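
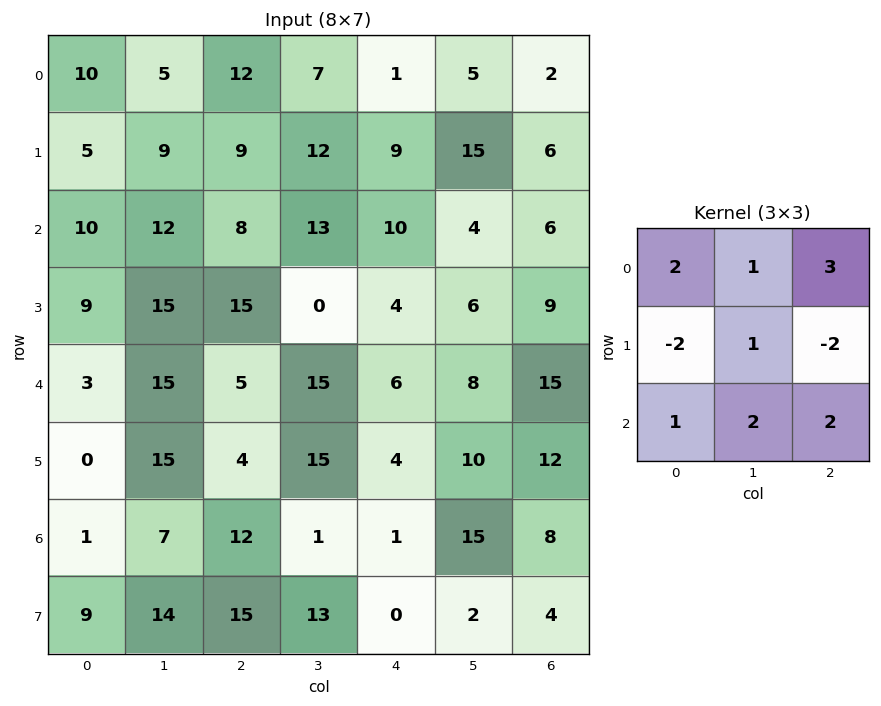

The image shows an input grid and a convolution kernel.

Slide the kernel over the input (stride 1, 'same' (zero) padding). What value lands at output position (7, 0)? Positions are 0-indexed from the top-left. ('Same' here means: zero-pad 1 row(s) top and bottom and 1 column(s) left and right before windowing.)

The receptive field on the zero-padded input at this output position is [0 1 7 / 0 9 14 / 0 0 0]. Elementwise product with the kernel and sum: 0·2 + 1·1 + 7·3 + 0·-2 + 9·1 + 14·-2 + 0·1 + 0·2 + 0·2.

3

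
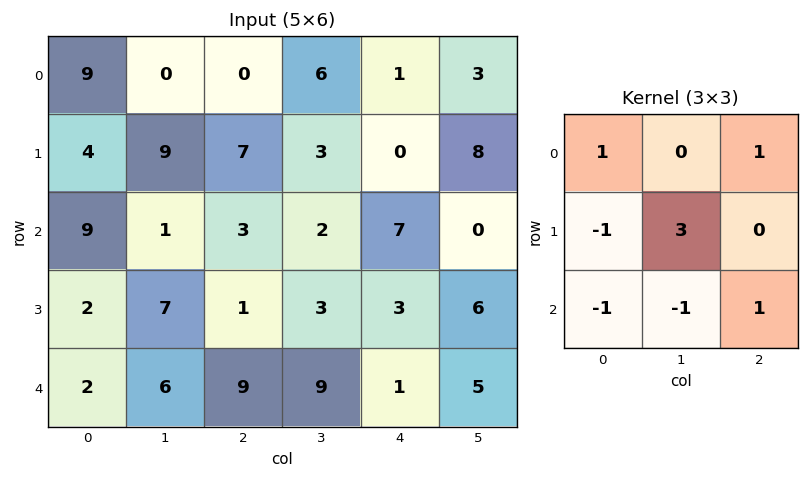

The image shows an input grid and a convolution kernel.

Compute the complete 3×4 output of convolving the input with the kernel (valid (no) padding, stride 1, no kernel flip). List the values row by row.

Output[0,0]: The receptive field on the input at this output position is [9 0 0 / 4 9 7 / 9 1 3]. Elementwise product with the kernel and sum: 9·1 + 0·1 + 4·-1 + 9·3 + 9·-1 + 1·-1 + 3·1.
Output[0,1]: The receptive field on the input at this output position is [0 0 6 / 9 7 3 / 1 3 2]. Elementwise product with the kernel and sum: 0·1 + 6·1 + 9·-1 + 7·3 + 1·-1 + 3·-1 + 2·1.

25 16 5 -3
-3 15 9 30
32 -7 1 3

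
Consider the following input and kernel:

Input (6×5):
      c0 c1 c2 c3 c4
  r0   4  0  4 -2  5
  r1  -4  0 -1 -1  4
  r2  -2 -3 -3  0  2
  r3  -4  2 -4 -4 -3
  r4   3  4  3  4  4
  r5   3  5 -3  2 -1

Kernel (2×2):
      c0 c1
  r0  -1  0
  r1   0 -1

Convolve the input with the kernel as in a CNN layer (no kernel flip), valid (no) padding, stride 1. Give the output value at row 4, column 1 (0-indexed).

The receptive field on the input at this output position is [4 3 / 5 -3]. Elementwise product with the kernel and sum: 4·-1 + -3·-1.

-1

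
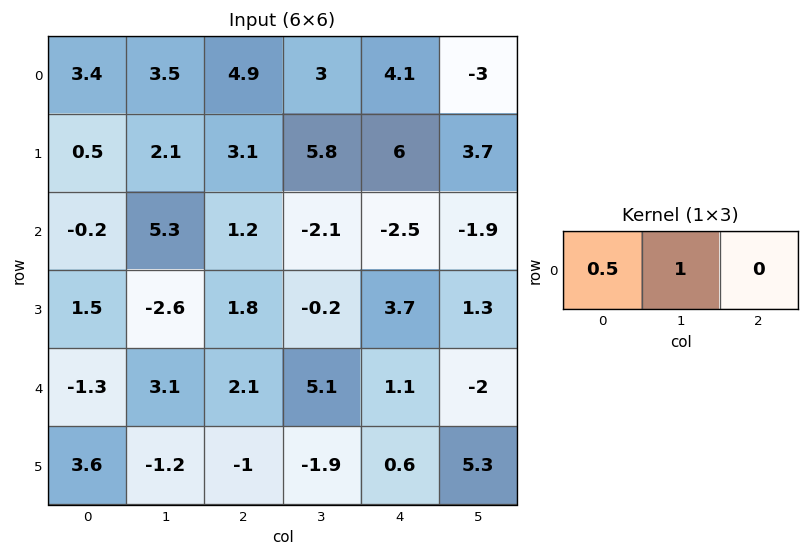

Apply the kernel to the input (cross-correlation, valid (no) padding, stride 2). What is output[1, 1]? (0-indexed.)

-1.5

The receptive field on the input at this output position is [1.2 -2.1 -2.5]. Elementwise product with the kernel and sum: 1.2·0.5 + -2.1·1.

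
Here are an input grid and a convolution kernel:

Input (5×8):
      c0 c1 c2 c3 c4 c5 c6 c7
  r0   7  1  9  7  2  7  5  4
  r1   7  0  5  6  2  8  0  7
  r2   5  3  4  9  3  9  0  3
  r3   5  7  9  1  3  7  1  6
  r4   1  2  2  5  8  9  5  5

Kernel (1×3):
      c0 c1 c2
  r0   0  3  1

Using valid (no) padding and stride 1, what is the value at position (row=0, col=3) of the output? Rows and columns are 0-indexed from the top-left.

The receptive field on the input at this output position is [7 2 7]. Elementwise product with the kernel and sum: 2·3 + 7·1.

13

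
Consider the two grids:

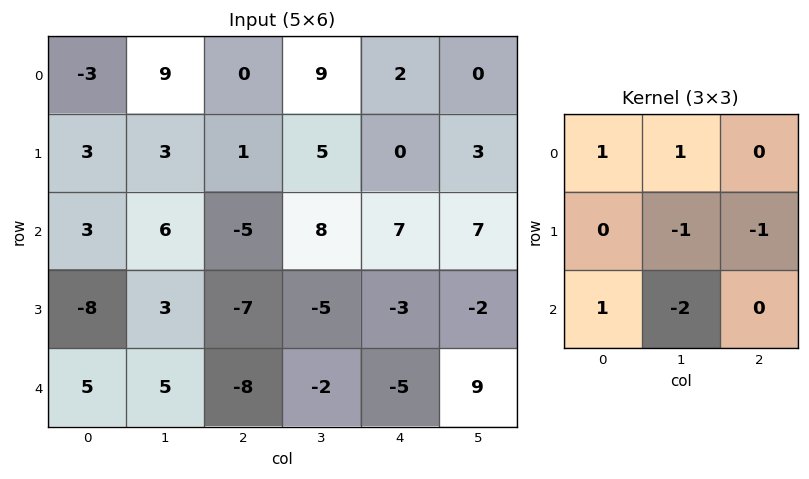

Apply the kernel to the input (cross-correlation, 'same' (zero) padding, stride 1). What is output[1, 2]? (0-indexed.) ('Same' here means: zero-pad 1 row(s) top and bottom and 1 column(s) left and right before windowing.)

19

The receptive field on the zero-padded input at this output position is [9 0 9 / 3 1 5 / 6 -5 8]. Elementwise product with the kernel and sum: 9·1 + 0·1 + 1·-1 + 5·-1 + 6·1 + -5·-2.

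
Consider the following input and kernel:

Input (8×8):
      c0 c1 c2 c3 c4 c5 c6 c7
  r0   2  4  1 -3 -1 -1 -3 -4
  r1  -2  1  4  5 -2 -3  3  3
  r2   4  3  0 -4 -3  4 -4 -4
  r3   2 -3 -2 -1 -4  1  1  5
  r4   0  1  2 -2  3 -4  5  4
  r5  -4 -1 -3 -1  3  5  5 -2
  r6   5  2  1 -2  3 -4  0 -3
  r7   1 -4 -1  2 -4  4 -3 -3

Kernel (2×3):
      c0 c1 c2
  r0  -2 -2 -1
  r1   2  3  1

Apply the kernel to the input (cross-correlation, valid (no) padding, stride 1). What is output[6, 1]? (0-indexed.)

The receptive field on the input at this output position is [2 1 -2 / -4 -1 2]. Elementwise product with the kernel and sum: 2·-2 + 1·-2 + -2·-1 + -4·2 + -1·3 + 2·1.

-13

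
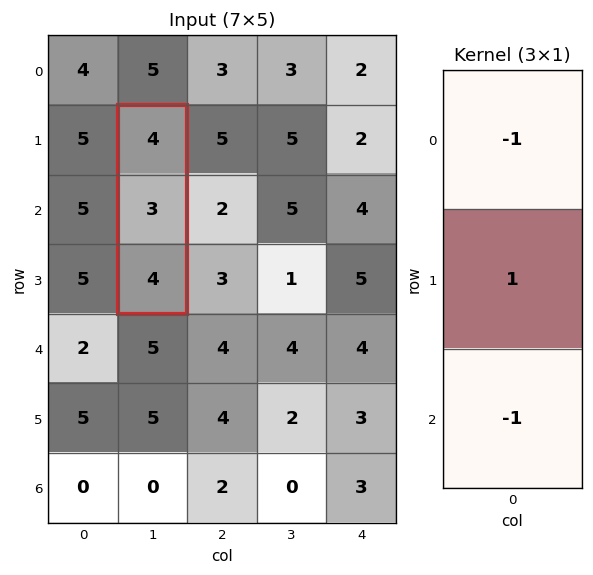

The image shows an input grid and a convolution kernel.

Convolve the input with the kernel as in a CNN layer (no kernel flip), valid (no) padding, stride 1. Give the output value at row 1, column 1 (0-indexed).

The receptive field on the input at this output position is [4 / 3 / 4]. Elementwise product with the kernel and sum: 4·-1 + 3·1 + 4·-1.

-5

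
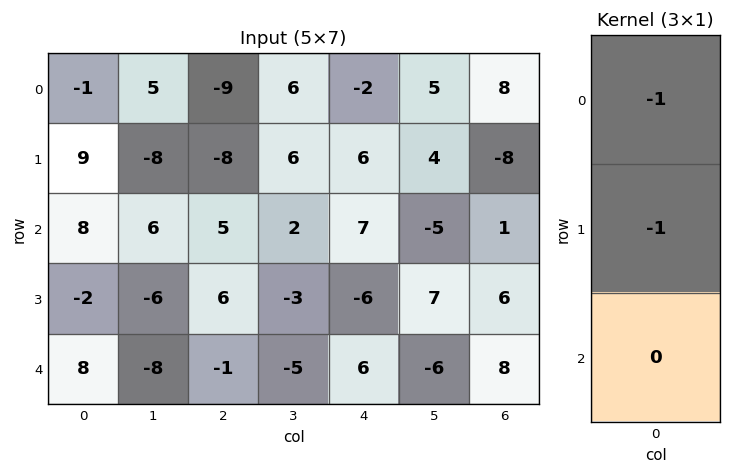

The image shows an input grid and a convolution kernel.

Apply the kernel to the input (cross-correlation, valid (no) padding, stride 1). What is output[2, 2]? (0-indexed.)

The receptive field on the input at this output position is [5 / 6 / -1]. Elementwise product with the kernel and sum: 5·-1 + 6·-1.

-11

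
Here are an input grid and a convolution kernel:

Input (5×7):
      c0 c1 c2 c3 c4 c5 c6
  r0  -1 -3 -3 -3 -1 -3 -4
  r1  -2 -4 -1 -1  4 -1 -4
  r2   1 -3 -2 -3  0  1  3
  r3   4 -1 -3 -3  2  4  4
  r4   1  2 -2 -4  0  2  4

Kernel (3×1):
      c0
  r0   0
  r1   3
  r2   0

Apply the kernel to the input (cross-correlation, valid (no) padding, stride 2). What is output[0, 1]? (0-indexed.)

-3

The receptive field on the input at this output position is [-3 / -1 / -2]. Elementwise product with the kernel and sum: -1·3.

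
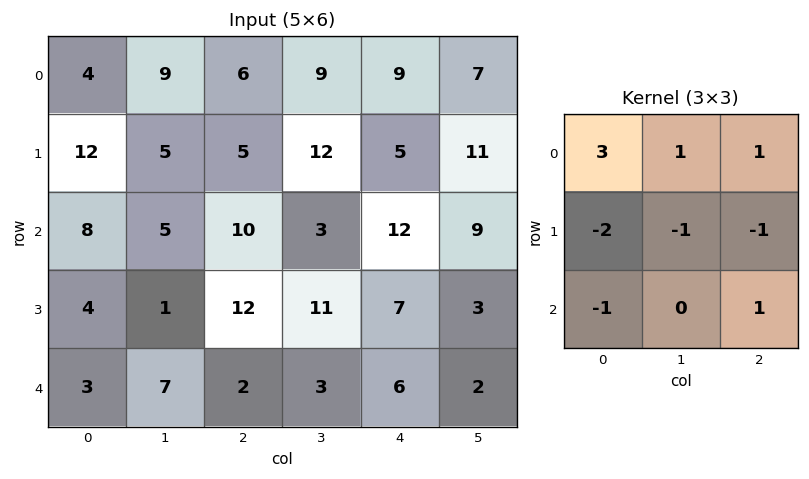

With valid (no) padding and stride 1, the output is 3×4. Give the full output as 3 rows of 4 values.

Output[0,0]: The receptive field on the input at this output position is [4 9 6 / 12 5 5 / 8 5 10]. Elementwise product with the kernel and sum: 4·3 + 9·1 + 6·1 + 12·-2 + 5·-1 + 5·-1 + 8·-1 + 10·1.
Output[0,1]: The receptive field on the input at this output position is [9 6 9 / 5 5 12 / 5 10 3]. Elementwise product with the kernel and sum: 9·3 + 6·1 + 9·1 + 5·-2 + 5·-1 + 12·-1 + 5·-1 + 3·1.

-5 13 11 9
23 19 -8 17
17 -1 7 -3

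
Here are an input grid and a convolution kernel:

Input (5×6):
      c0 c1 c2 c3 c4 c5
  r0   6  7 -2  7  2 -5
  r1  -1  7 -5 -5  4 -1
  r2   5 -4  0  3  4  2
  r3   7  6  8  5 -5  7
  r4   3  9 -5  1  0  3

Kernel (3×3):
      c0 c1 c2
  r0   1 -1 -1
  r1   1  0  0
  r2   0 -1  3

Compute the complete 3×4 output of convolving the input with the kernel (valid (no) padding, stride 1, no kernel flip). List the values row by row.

4 18 -7 7
20 20 -24 21
-8 7 0 11

Output[0,0]: The receptive field on the input at this output position is [6 7 -2 / -1 7 -5 / 5 -4 0]. Elementwise product with the kernel and sum: 6·1 + 7·-1 + -2·-1 + -1·1 + -4·-1 + 0·3.
Output[0,1]: The receptive field on the input at this output position is [7 -2 7 / 7 -5 -5 / -4 0 3]. Elementwise product with the kernel and sum: 7·1 + -2·-1 + 7·-1 + 7·1 + 0·-1 + 3·3.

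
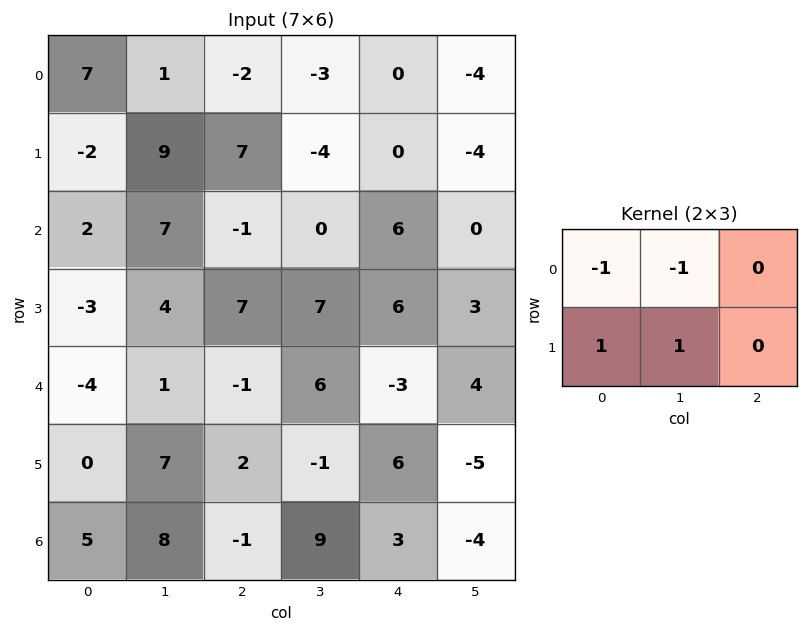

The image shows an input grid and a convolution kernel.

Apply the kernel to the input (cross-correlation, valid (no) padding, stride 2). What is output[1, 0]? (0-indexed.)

-8

The receptive field on the input at this output position is [2 7 -1 / -3 4 7]. Elementwise product with the kernel and sum: 2·-1 + 7·-1 + -3·1 + 4·1.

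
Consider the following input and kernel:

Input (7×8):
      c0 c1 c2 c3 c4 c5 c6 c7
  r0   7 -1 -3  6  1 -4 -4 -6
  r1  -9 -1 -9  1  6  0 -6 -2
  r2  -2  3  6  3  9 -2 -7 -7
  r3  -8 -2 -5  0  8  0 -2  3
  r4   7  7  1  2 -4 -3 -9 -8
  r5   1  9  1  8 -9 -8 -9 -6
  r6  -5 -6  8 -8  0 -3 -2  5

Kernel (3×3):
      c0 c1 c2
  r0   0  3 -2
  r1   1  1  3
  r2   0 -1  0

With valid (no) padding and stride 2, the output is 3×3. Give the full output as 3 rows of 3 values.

-37 23 -14
-35 8 13
38 4 -32

Output[0,0]: The receptive field on the input at this output position is [7 -1 -3 / -9 -1 -9 / -2 3 6]. Elementwise product with the kernel and sum: -1·3 + -3·-2 + -9·1 + -1·1 + -9·3 + 3·-1.
Output[0,1]: The receptive field on the input at this output position is [-3 6 1 / -9 1 6 / 6 3 9]. Elementwise product with the kernel and sum: 6·3 + 1·-2 + -9·1 + 1·1 + 6·3 + 3·-1.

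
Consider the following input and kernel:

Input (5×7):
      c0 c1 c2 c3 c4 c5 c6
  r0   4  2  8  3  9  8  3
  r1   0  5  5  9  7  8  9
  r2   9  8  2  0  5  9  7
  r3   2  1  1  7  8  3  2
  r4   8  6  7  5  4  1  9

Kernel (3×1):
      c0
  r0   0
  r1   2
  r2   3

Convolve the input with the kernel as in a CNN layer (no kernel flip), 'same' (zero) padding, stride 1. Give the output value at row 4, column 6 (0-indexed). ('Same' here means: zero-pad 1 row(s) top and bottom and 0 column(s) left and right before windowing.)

18

The receptive field on the zero-padded input at this output position is [2 / 9 / 0]. Elementwise product with the kernel and sum: 9·2 + 0·3.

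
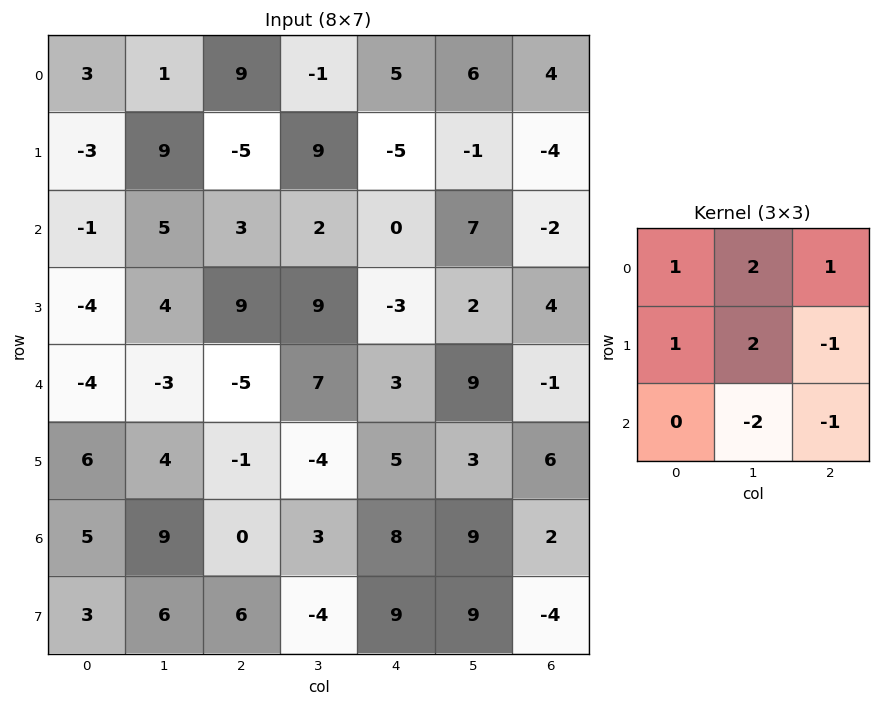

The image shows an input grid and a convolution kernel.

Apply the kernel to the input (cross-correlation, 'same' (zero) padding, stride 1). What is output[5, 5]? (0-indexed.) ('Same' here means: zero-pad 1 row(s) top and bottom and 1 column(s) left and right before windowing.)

5

The receptive field on the zero-padded input at this output position is [3 9 -1 / 5 3 6 / 8 9 2]. Elementwise product with the kernel and sum: 3·1 + 9·2 + -1·1 + 5·1 + 3·2 + 6·-1 + 9·-2 + 2·-1.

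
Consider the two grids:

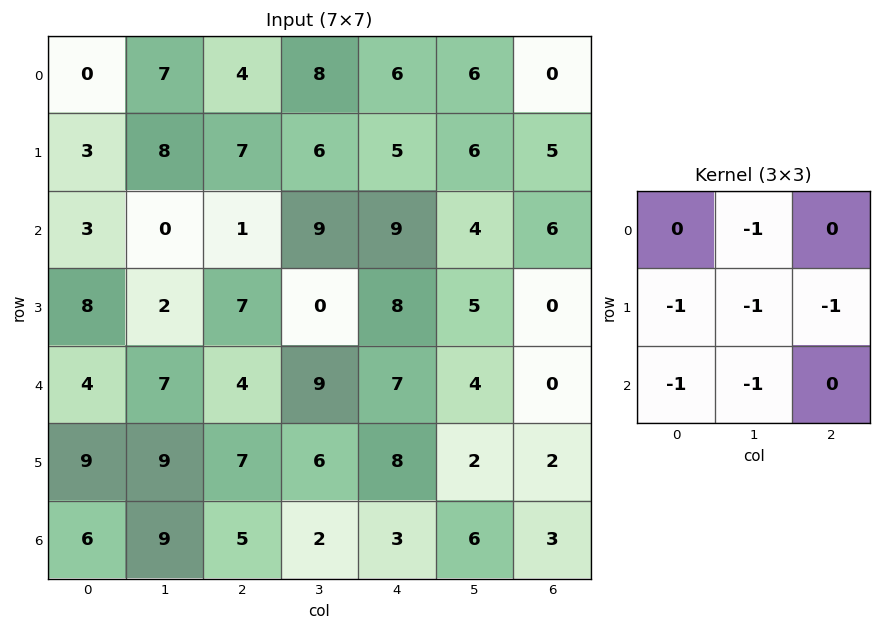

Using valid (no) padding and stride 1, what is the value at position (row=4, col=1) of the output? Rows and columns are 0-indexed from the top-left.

-40

The receptive field on the input at this output position is [7 4 9 / 9 7 6 / 9 5 2]. Elementwise product with the kernel and sum: 4·-1 + 9·-1 + 7·-1 + 6·-1 + 9·-1 + 5·-1.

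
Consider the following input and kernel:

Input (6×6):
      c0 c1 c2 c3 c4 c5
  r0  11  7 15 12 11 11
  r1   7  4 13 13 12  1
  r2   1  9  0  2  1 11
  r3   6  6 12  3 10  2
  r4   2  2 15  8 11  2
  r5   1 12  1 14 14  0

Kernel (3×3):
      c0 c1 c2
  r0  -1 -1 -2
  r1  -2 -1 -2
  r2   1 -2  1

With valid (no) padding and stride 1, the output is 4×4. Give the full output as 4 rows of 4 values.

Output[0,0]: The receptive field on the input at this output position is [11 7 15 / 7 4 13 / 1 9 0]. Elementwise product with the kernel and sum: 11·-1 + 7·-1 + 15·-2 + 7·-2 + 4·-1 + 13·-2 + 1·1 + 9·-2 + 0·1.

-109 -82 -115 -74
-42 -80 -38 -69
-39 -63 -41 -57
-94 -35 -108 -62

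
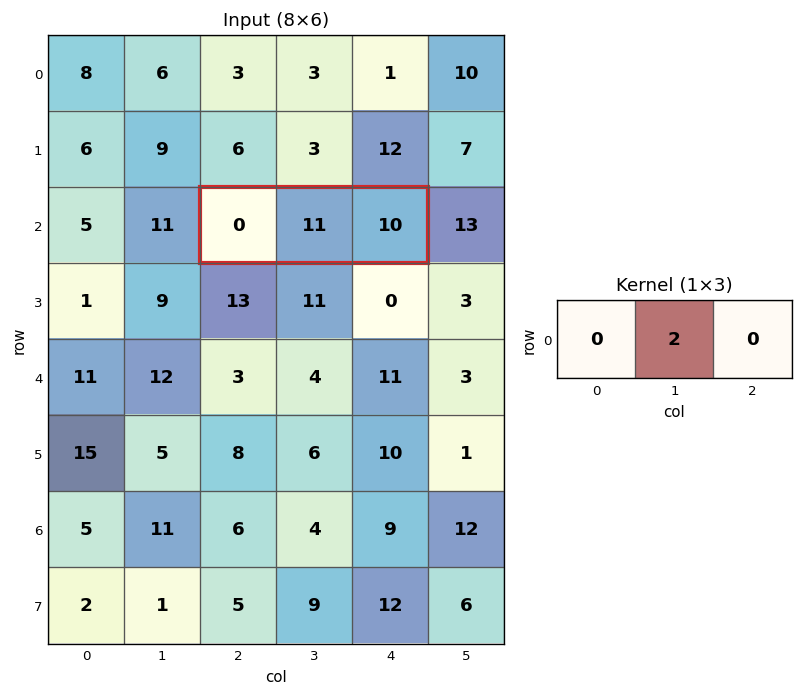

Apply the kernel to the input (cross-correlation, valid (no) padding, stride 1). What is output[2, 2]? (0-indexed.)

22

The receptive field on the input at this output position is [0 11 10]. Elementwise product with the kernel and sum: 11·2.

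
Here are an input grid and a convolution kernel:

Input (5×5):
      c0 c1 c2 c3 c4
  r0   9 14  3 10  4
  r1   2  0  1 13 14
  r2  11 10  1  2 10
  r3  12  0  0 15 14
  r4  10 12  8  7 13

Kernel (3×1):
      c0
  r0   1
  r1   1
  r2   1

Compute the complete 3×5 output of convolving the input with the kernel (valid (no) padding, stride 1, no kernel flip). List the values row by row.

Output[0,0]: The receptive field on the input at this output position is [9 / 2 / 11]. Elementwise product with the kernel and sum: 9·1 + 2·1 + 11·1.

22 24 5 25 28
25 10 2 30 38
33 22 9 24 37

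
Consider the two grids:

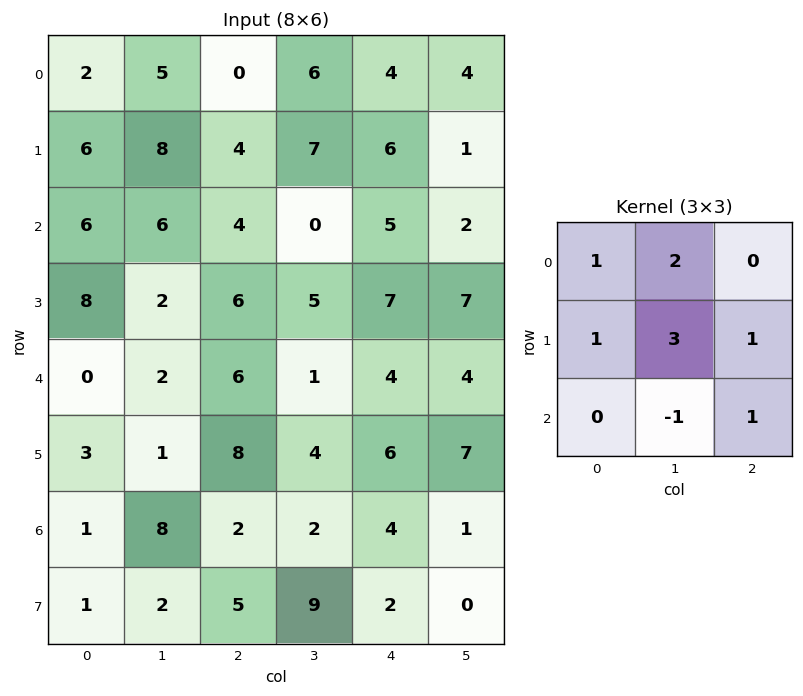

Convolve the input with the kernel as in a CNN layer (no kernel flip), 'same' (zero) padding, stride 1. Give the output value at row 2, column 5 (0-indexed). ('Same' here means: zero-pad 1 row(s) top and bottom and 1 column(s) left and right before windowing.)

The receptive field on the zero-padded input at this output position is [6 1 0 / 5 2 0 / 7 7 0]. Elementwise product with the kernel and sum: 6·1 + 1·2 + 5·1 + 2·3 + 0·1 + 7·-1 + 0·1.

12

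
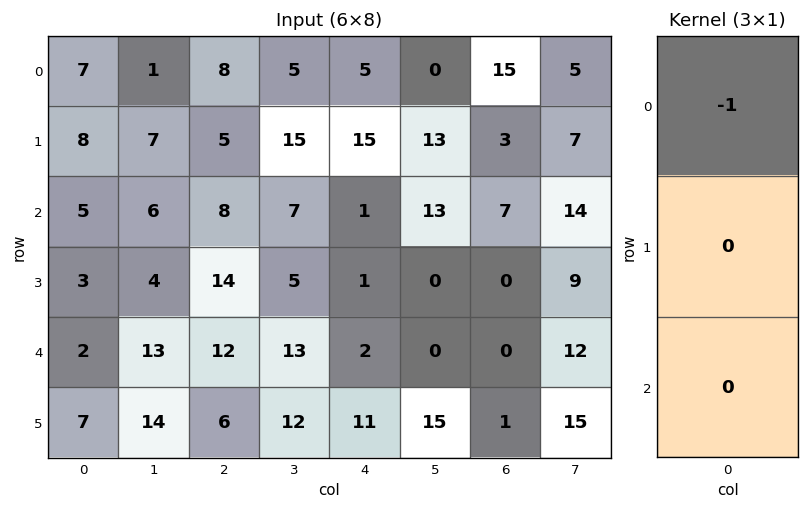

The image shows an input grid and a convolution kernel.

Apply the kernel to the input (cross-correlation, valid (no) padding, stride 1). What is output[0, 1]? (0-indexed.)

The receptive field on the input at this output position is [1 / 7 / 6]. Elementwise product with the kernel and sum: 1·-1.

-1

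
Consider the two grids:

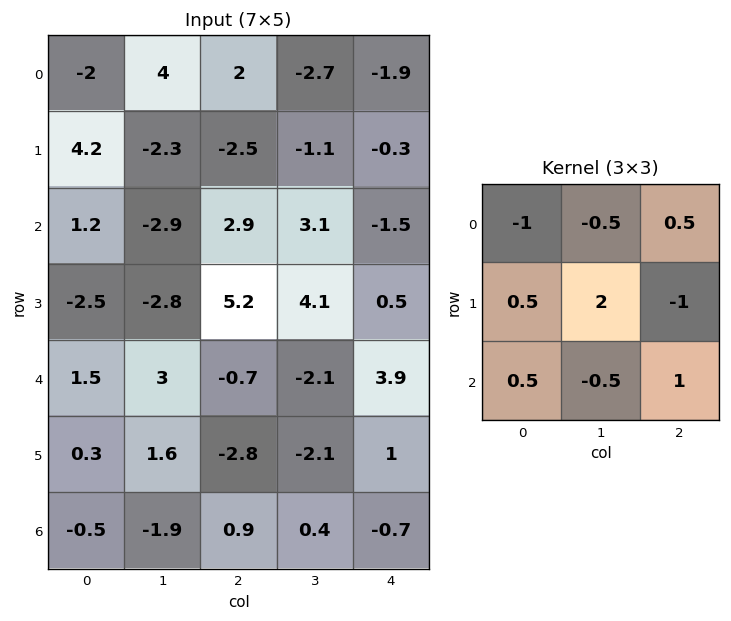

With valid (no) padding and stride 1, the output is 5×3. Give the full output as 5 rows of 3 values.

5.95 -11.2 -6.35
-7.05 4.35 13.1
-11.8 7.65 9.7
10.5 4.55 -14.8
4.4 -7.4 -3.35

Output[0,0]: The receptive field on the input at this output position is [-2 4 2 / 4.2 -2.3 -2.5 / 1.2 -2.9 2.9]. Elementwise product with the kernel and sum: -2·-1 + 4·-0.5 + 2·0.5 + 4.2·0.5 + -2.3·2 + -2.5·-1 + 1.2·0.5 + -2.9·-0.5 + 2.9·1.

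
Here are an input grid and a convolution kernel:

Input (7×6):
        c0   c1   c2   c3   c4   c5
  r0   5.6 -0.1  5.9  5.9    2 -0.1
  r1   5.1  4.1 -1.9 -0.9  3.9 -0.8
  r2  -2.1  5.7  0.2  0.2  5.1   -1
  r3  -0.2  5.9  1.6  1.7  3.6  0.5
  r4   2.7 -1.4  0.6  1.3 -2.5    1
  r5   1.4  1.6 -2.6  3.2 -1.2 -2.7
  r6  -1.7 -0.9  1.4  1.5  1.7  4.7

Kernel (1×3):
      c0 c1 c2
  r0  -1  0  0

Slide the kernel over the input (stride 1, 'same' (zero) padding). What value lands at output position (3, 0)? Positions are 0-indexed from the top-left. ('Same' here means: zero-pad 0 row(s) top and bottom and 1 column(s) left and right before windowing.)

0

The receptive field on the zero-padded input at this output position is [0 -0.2 5.9]. Elementwise product with the kernel and sum: 0·-1.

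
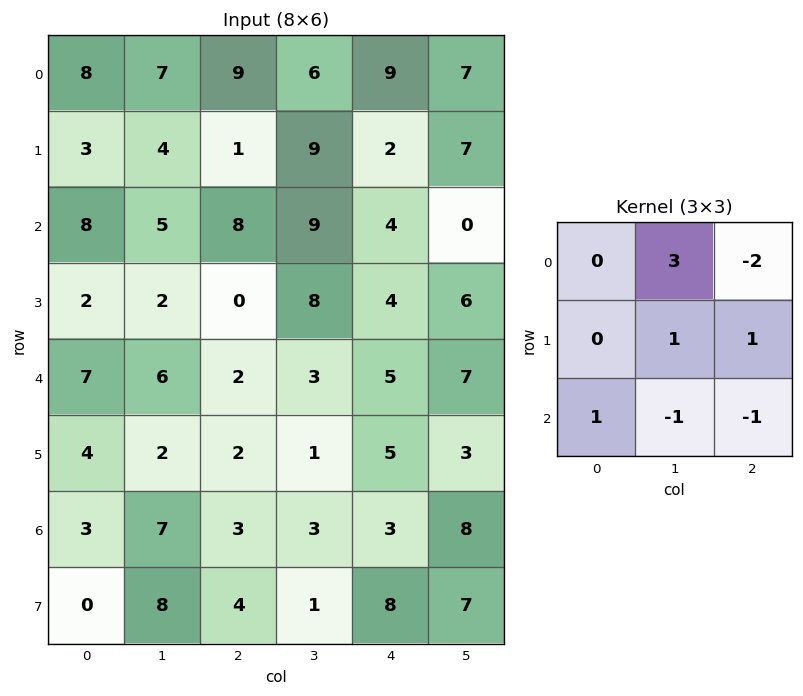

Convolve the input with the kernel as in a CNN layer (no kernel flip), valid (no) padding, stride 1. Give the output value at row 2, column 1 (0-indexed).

The receptive field on the input at this output position is [5 8 9 / 2 0 8 / 6 2 3]. Elementwise product with the kernel and sum: 8·3 + 9·-2 + 0·1 + 8·1 + 6·1 + 2·-1 + 3·-1.

15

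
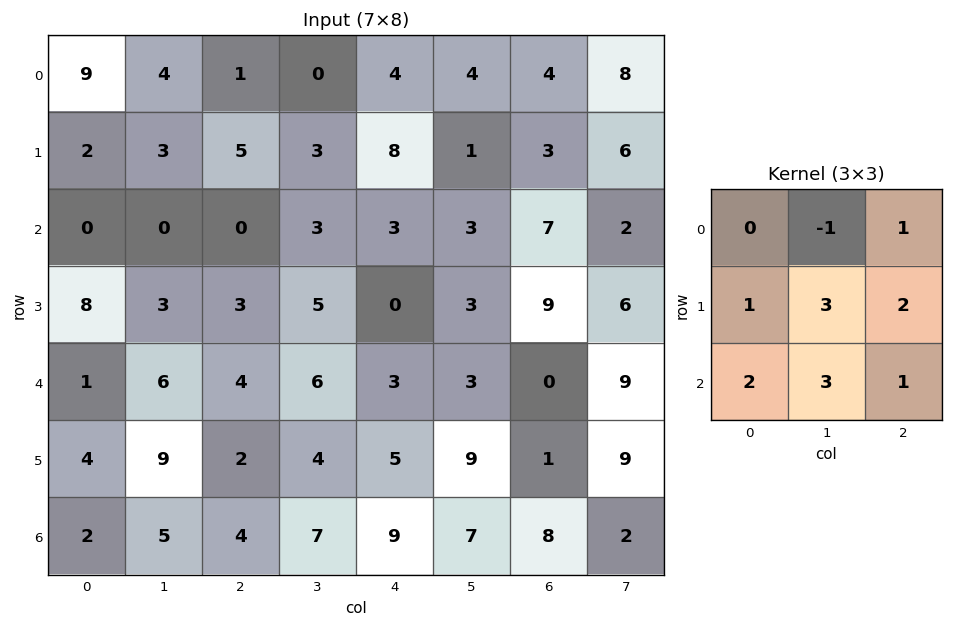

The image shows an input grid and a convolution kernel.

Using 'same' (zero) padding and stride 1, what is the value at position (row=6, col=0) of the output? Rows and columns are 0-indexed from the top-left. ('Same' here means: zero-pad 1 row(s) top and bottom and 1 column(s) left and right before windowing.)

The receptive field on the zero-padded input at this output position is [0 4 9 / 0 2 5 / 0 0 0]. Elementwise product with the kernel and sum: 4·-1 + 9·1 + 0·1 + 2·3 + 5·2 + 0·2 + 0·3 + 0·1.

21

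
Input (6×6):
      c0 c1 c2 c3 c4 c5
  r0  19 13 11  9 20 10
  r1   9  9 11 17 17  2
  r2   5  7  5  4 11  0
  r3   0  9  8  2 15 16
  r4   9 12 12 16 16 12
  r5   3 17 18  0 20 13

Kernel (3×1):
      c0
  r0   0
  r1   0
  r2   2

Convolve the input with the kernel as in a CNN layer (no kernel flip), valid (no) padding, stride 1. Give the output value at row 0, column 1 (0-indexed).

14

The receptive field on the input at this output position is [13 / 9 / 7]. Elementwise product with the kernel and sum: 7·2.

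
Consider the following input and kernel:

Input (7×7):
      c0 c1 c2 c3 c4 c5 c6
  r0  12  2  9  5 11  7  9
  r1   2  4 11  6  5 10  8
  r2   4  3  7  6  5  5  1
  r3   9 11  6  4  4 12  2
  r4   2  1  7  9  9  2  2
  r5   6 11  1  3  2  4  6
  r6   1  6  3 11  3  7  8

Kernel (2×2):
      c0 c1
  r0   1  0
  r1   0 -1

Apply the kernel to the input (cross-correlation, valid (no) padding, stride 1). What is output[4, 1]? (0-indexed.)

0

The receptive field on the input at this output position is [1 7 / 11 1]. Elementwise product with the kernel and sum: 1·1 + 1·-1.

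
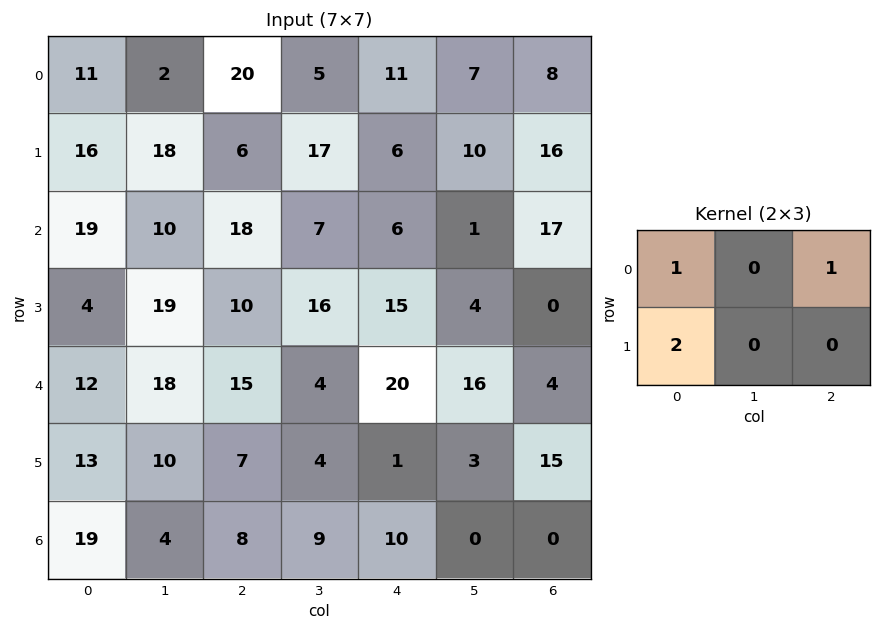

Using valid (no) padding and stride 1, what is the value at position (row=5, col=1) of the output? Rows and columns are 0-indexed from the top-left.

The receptive field on the input at this output position is [10 7 4 / 4 8 9]. Elementwise product with the kernel and sum: 10·1 + 4·1 + 4·2.

22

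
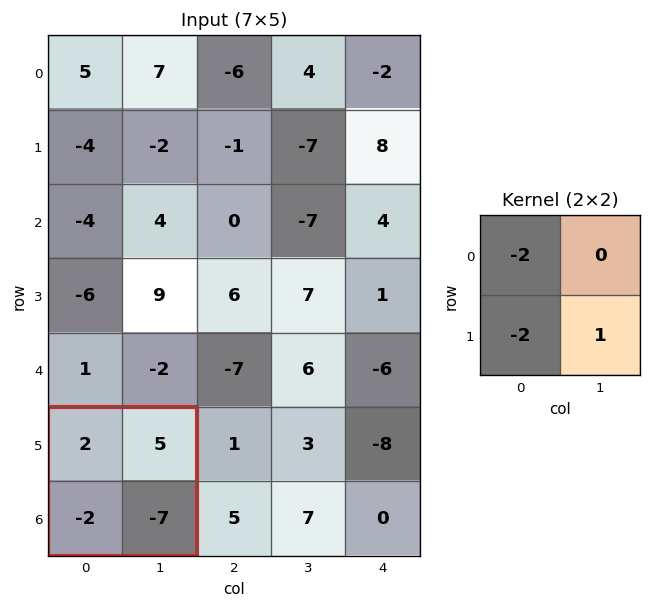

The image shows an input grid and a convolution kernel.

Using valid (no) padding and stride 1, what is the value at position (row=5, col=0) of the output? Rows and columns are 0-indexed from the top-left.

-7

The receptive field on the input at this output position is [2 5 / -2 -7]. Elementwise product with the kernel and sum: 2·-2 + -2·-2 + -7·1.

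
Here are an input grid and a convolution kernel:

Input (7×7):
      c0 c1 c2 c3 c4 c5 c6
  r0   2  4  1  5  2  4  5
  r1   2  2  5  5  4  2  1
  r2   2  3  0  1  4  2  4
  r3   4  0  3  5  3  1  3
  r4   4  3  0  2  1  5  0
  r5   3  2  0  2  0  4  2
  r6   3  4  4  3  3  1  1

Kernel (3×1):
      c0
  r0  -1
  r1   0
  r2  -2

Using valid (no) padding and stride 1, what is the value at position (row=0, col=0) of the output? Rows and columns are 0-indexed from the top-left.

The receptive field on the input at this output position is [2 / 2 / 2]. Elementwise product with the kernel and sum: 2·-1 + 2·-2.

-6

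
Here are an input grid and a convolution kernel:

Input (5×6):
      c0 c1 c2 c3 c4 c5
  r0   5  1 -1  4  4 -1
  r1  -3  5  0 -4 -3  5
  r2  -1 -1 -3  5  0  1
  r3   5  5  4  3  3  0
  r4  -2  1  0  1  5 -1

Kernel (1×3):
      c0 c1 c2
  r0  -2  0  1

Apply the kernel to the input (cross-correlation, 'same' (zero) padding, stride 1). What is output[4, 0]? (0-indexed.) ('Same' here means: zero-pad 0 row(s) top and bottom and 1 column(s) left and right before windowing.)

1

The receptive field on the zero-padded input at this output position is [0 -2 1]. Elementwise product with the kernel and sum: 0·-2 + 1·1.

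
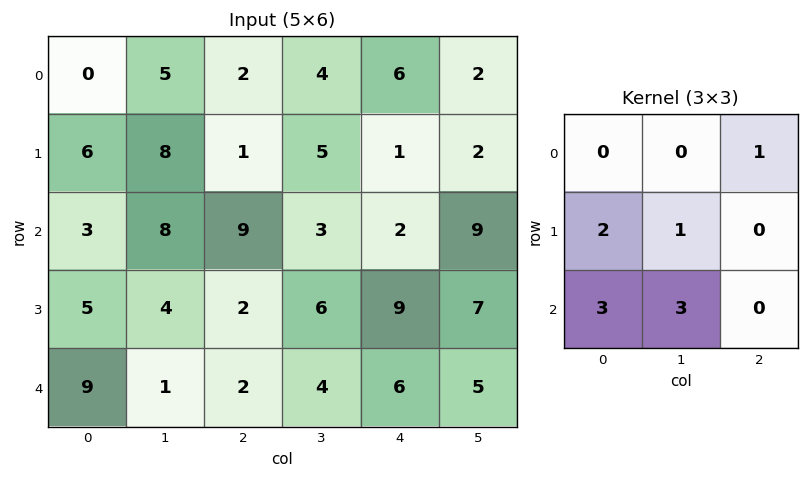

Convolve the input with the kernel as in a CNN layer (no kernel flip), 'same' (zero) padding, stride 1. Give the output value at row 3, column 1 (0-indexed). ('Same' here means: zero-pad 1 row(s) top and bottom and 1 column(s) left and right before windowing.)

53

The receptive field on the zero-padded input at this output position is [3 8 9 / 5 4 2 / 9 1 2]. Elementwise product with the kernel and sum: 9·1 + 5·2 + 4·1 + 9·3 + 1·3.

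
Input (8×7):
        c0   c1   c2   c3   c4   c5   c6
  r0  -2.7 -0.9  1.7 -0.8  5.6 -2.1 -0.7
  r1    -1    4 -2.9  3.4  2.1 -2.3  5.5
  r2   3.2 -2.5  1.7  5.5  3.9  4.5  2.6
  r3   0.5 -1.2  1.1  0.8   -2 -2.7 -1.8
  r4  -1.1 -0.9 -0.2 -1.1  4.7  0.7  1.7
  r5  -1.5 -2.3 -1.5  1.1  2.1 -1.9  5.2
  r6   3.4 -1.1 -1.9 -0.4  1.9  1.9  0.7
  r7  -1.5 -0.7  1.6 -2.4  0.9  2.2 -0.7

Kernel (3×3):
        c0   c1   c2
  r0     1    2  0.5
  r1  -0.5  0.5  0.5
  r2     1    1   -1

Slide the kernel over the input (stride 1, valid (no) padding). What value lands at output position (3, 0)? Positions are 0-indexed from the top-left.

The receptive field on the input at this output position is [0.5 -1.2 1.1 / -1.1 -0.9 -0.2 / -1.5 -2.3 -1.5]. Elementwise product with the kernel and sum: 0.5·1 + -1.2·2 + 1.1·0.5 + -1.1·-0.5 + -0.9·0.5 + -0.2·0.5 + -1.5·1 + -2.3·1 + -1.5·-1.

-3.65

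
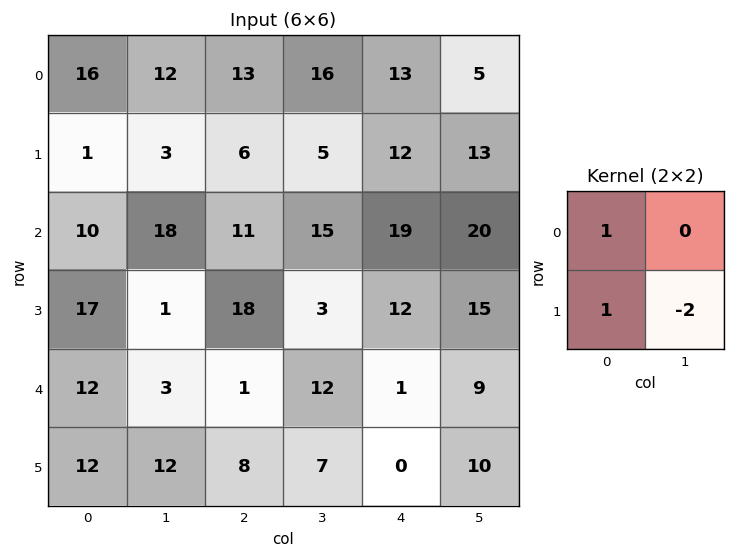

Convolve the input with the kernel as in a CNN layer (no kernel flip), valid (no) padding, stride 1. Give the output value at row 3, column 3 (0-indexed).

The receptive field on the input at this output position is [3 12 / 12 1]. Elementwise product with the kernel and sum: 3·1 + 12·1 + 1·-2.

13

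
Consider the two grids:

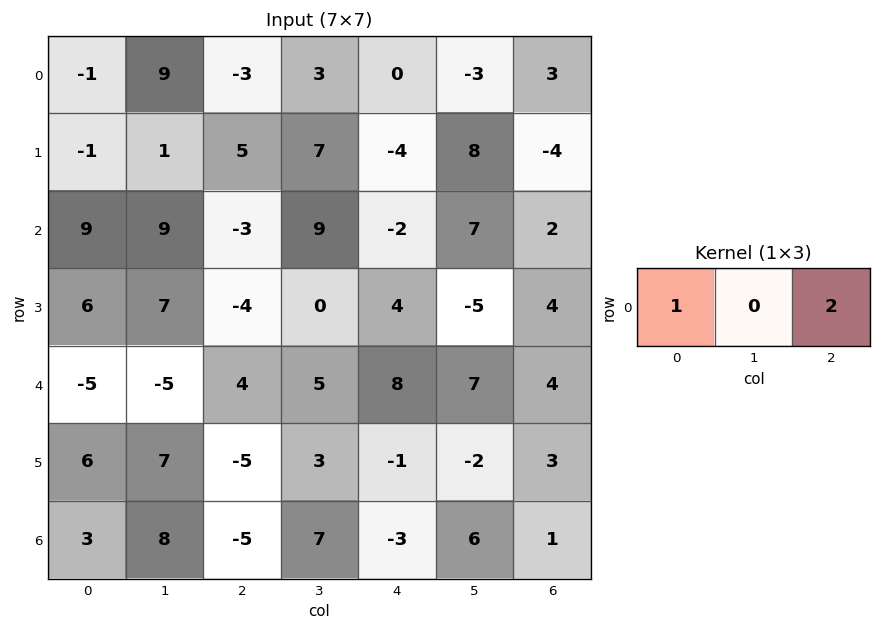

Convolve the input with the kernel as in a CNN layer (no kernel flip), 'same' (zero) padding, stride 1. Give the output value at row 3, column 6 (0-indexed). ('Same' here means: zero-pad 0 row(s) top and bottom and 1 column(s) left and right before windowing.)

The receptive field on the zero-padded input at this output position is [-5 4 0]. Elementwise product with the kernel and sum: -5·1 + 0·2.

-5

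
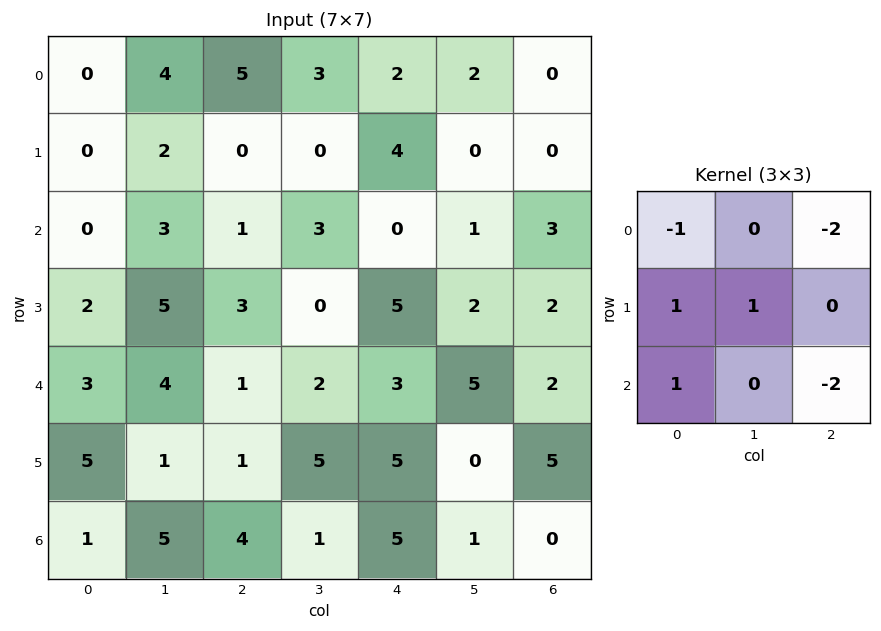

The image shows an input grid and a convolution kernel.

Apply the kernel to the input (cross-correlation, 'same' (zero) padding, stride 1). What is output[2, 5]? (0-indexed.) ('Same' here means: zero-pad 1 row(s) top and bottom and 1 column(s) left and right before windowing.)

-2

The receptive field on the zero-padded input at this output position is [4 0 0 / 0 1 3 / 5 2 2]. Elementwise product with the kernel and sum: 4·-1 + 0·-2 + 0·1 + 1·1 + 5·1 + 2·-2.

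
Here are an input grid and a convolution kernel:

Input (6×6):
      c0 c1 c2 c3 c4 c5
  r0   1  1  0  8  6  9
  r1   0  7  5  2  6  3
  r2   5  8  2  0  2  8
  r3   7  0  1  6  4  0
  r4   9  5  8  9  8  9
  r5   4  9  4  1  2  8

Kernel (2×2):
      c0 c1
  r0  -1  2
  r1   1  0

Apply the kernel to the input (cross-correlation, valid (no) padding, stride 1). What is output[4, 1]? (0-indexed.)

The receptive field on the input at this output position is [5 8 / 9 4]. Elementwise product with the kernel and sum: 5·-1 + 8·2 + 9·1.

20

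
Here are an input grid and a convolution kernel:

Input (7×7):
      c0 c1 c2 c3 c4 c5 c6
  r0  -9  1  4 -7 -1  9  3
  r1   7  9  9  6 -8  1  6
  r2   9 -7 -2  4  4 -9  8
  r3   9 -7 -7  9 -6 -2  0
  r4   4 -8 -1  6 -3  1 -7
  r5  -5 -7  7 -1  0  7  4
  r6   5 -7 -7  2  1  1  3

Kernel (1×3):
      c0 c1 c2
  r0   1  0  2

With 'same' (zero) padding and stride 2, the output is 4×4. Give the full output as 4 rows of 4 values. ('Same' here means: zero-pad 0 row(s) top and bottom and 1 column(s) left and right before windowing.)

Output[0,0]: The receptive field on the zero-padded input at this output position is [0 -9 1]. Elementwise product with the kernel and sum: 0·1 + 1·2.

2 -13 11 9
-14 1 -14 -9
-16 4 8 1
-14 -3 4 1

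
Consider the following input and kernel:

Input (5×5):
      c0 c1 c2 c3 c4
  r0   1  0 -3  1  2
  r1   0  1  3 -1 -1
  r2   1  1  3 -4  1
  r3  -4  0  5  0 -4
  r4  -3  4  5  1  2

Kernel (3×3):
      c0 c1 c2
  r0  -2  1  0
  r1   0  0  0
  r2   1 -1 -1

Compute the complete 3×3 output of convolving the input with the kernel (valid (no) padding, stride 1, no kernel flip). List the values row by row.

Output[0,0]: The receptive field on the input at this output position is [1 0 -3 / 0 1 3 / 1 1 3]. Elementwise product with the kernel and sum: 1·-2 + 0·1 + 1·1 + 1·-1 + 3·-1.

-5 -1 13
-8 -4 2
-13 -1 -8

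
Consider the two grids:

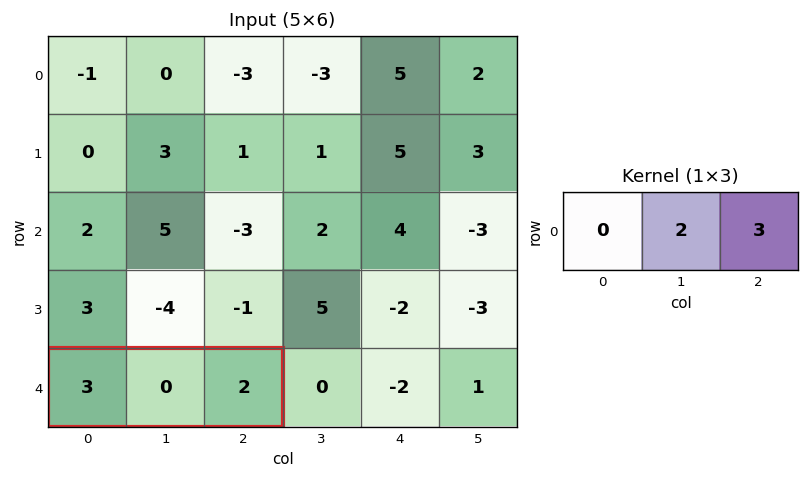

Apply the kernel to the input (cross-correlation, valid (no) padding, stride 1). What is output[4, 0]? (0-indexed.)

The receptive field on the input at this output position is [3 0 2]. Elementwise product with the kernel and sum: 0·2 + 2·3.

6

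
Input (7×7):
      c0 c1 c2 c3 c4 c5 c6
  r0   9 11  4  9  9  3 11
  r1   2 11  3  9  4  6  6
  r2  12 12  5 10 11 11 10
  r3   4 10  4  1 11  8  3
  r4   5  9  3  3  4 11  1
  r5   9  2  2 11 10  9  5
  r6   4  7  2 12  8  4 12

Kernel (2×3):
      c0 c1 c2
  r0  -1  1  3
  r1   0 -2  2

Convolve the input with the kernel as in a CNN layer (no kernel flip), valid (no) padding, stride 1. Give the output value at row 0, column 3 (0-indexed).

The receptive field on the input at this output position is [9 9 3 / 9 4 6]. Elementwise product with the kernel and sum: 9·-1 + 9·1 + 3·3 + 4·-2 + 6·2.

13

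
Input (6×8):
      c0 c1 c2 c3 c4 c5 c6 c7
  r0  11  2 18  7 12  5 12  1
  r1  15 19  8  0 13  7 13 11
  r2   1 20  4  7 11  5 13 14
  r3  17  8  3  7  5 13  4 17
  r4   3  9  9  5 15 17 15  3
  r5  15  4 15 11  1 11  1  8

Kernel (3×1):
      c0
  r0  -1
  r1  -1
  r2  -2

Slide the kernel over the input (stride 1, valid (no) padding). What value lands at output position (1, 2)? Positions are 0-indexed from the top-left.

The receptive field on the input at this output position is [8 / 4 / 3]. Elementwise product with the kernel and sum: 8·-1 + 4·-1 + 3·-2.

-18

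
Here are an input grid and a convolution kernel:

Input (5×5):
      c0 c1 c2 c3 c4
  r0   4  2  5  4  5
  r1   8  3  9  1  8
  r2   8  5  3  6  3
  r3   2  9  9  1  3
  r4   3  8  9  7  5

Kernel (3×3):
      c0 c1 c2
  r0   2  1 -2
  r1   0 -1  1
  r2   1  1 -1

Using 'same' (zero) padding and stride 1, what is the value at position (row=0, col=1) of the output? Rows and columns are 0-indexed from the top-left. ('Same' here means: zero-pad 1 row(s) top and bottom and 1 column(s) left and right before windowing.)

5

The receptive field on the zero-padded input at this output position is [0 0 0 / 4 2 5 / 8 3 9]. Elementwise product with the kernel and sum: 0·2 + 0·1 + 0·-2 + 2·-1 + 5·1 + 8·1 + 3·1 + 9·-1.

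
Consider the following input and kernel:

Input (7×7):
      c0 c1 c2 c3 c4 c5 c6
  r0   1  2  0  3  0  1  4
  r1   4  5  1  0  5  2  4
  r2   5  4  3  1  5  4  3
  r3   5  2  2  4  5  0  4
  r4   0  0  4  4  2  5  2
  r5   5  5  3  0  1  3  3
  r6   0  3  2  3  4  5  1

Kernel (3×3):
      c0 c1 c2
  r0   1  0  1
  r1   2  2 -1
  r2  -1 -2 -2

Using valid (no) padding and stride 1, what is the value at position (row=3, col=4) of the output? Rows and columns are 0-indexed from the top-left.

The receptive field on the input at this output position is [5 0 4 / 2 5 2 / 1 3 3]. Elementwise product with the kernel and sum: 5·1 + 4·1 + 2·2 + 5·2 + 2·-1 + 1·-1 + 3·-2 + 3·-2.

8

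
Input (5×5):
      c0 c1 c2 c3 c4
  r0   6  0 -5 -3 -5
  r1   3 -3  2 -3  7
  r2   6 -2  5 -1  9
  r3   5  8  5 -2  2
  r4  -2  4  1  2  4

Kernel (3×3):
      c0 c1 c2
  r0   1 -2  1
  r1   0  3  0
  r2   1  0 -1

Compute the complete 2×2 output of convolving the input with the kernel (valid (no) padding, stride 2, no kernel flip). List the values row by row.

-7 -17
36 7

Output[0,0]: The receptive field on the input at this output position is [6 0 -5 / 3 -3 2 / 6 -2 5]. Elementwise product with the kernel and sum: 6·1 + 0·-2 + -5·1 + -3·3 + 6·1 + 5·-1.
Output[0,1]: The receptive field on the input at this output position is [-5 -3 -5 / 2 -3 7 / 5 -1 9]. Elementwise product with the kernel and sum: -5·1 + -3·-2 + -5·1 + -3·3 + 5·1 + 9·-1.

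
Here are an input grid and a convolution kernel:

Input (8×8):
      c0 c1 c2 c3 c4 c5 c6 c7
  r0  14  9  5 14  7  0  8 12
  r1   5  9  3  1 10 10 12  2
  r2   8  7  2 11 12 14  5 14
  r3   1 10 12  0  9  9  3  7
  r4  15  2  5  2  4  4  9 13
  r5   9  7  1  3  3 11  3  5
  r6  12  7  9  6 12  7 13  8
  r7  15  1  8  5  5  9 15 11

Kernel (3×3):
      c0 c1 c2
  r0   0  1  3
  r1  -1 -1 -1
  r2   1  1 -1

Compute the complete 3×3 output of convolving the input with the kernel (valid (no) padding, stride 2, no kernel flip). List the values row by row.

20 22 13
2 29 7
10 10 20

Output[0,0]: The receptive field on the input at this output position is [14 9 5 / 5 9 3 / 8 7 2]. Elementwise product with the kernel and sum: 9·1 + 5·3 + 5·-1 + 9·-1 + 3·-1 + 8·1 + 7·1 + 2·-1.
Output[0,1]: The receptive field on the input at this output position is [5 14 7 / 3 1 10 / 2 11 12]. Elementwise product with the kernel and sum: 14·1 + 7·3 + 3·-1 + 1·-1 + 10·-1 + 2·1 + 11·1 + 12·-1.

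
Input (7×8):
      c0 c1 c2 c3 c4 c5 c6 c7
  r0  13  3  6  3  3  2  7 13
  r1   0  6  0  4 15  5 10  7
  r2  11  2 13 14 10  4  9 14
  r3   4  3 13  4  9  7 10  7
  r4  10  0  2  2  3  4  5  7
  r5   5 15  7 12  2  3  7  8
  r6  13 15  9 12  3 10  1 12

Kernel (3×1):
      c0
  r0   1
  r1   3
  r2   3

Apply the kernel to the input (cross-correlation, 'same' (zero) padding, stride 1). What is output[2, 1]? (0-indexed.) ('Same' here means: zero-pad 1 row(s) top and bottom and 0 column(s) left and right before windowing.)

The receptive field on the zero-padded input at this output position is [6 / 2 / 3]. Elementwise product with the kernel and sum: 6·1 + 2·3 + 3·3.

21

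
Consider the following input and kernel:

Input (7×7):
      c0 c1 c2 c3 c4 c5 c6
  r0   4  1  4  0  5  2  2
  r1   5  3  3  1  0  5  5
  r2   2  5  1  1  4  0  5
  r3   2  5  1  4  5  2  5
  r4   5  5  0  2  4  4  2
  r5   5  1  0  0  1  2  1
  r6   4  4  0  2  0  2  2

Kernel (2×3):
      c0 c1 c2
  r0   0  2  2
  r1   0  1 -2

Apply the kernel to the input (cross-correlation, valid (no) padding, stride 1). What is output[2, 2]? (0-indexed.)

4

The receptive field on the input at this output position is [1 1 4 / 1 4 5]. Elementwise product with the kernel and sum: 1·2 + 4·2 + 4·1 + 5·-2.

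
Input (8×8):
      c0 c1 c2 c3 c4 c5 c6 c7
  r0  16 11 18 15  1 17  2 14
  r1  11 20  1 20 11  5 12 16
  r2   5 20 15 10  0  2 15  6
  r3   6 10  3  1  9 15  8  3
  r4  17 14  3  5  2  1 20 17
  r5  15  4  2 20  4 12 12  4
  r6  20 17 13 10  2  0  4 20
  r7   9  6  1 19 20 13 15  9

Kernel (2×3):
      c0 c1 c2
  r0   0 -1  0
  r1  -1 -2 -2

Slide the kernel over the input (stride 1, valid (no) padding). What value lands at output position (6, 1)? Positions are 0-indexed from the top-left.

The receptive field on the input at this output position is [17 13 10 / 6 1 19]. Elementwise product with the kernel and sum: 13·-1 + 6·-1 + 1·-2 + 19·-2.

-59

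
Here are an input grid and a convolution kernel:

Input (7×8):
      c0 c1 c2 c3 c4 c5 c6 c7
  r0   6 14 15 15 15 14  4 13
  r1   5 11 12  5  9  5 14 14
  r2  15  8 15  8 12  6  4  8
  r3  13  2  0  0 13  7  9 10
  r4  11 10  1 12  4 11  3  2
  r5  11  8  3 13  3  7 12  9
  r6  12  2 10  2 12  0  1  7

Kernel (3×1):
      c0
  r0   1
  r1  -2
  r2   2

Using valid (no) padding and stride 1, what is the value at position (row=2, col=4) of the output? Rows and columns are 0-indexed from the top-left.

-6

The receptive field on the input at this output position is [12 / 13 / 4]. Elementwise product with the kernel and sum: 12·1 + 13·-2 + 4·2.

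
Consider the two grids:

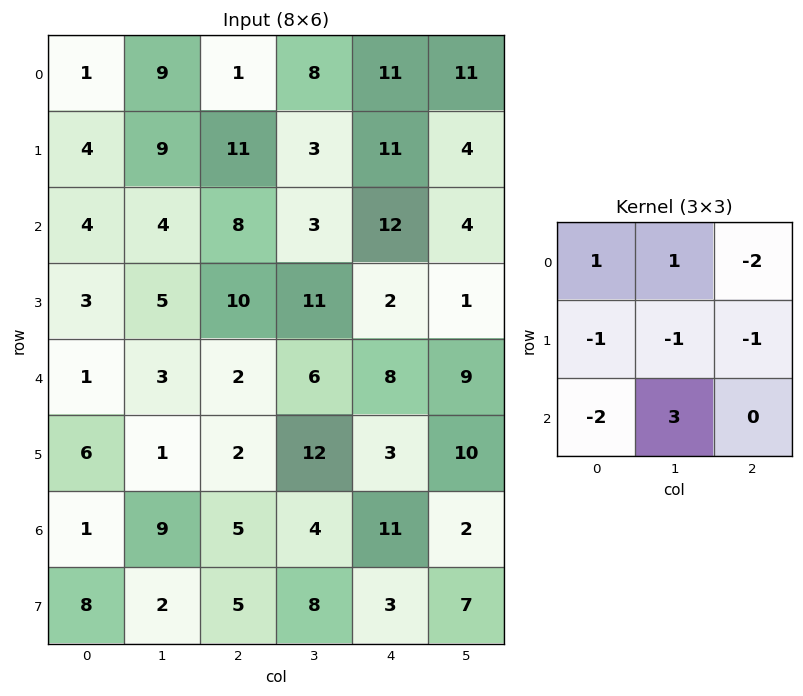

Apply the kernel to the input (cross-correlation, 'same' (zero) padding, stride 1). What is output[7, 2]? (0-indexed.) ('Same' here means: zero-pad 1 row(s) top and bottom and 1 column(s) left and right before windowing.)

-9

The receptive field on the zero-padded input at this output position is [9 5 4 / 2 5 8 / 0 0 0]. Elementwise product with the kernel and sum: 9·1 + 5·1 + 4·-2 + 2·-1 + 5·-1 + 8·-1 + 0·-2 + 0·3.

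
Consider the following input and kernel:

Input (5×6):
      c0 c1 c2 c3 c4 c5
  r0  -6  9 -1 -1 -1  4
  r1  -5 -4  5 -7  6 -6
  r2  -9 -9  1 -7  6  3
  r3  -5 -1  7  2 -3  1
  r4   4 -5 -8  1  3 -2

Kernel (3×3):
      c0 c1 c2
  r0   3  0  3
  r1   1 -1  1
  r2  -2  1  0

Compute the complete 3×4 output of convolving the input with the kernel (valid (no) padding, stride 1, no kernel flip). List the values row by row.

Output[0,0]: The receptive field on the input at this output position is [-6 9 -1 / -5 -4 5 / -9 -9 1]. Elementwise product with the kernel and sum: -6·3 + -1·3 + -5·1 + -4·-1 + 5·1 + -9·-2 + -9·1.

-8 27 3 10
10 -41 35 -56
-34 -52 40 -5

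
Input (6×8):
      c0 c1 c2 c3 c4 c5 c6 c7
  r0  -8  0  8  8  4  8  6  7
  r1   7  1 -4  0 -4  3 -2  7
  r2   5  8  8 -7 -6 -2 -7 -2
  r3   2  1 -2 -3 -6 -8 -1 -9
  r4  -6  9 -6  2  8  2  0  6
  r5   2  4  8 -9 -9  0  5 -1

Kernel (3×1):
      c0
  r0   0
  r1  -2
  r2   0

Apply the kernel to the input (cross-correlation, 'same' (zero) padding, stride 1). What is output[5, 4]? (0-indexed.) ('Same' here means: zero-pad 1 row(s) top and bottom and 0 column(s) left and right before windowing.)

18

The receptive field on the zero-padded input at this output position is [8 / -9 / 0]. Elementwise product with the kernel and sum: -9·-2.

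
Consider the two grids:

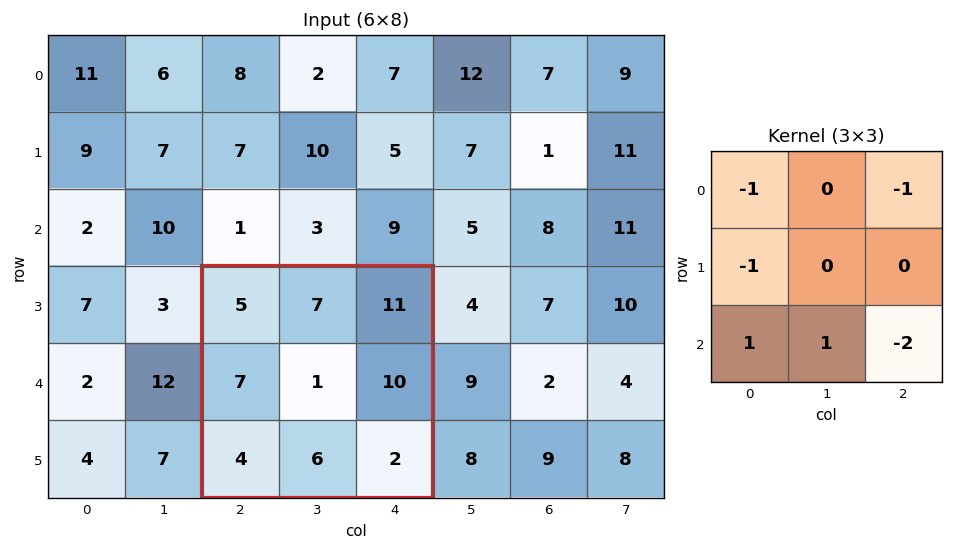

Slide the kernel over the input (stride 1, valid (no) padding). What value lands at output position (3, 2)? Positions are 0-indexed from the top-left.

The receptive field on the input at this output position is [5 7 11 / 7 1 10 / 4 6 2]. Elementwise product with the kernel and sum: 5·-1 + 11·-1 + 7·-1 + 4·1 + 6·1 + 2·-2.

-17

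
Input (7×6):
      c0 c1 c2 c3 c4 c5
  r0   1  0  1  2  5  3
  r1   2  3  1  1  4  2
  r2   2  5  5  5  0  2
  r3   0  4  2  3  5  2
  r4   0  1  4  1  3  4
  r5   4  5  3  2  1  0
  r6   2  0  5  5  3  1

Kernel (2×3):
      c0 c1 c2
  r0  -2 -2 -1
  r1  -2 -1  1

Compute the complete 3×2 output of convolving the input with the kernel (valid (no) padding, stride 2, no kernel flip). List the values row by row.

-9 -10
-21 -22
-16 -20

Output[0,0]: The receptive field on the input at this output position is [1 0 1 / 2 3 1]. Elementwise product with the kernel and sum: 1·-2 + 0·-2 + 1·-1 + 2·-2 + 3·-1 + 1·1.
Output[0,1]: The receptive field on the input at this output position is [1 2 5 / 1 1 4]. Elementwise product with the kernel and sum: 1·-2 + 2·-2 + 5·-1 + 1·-2 + 1·-1 + 4·1.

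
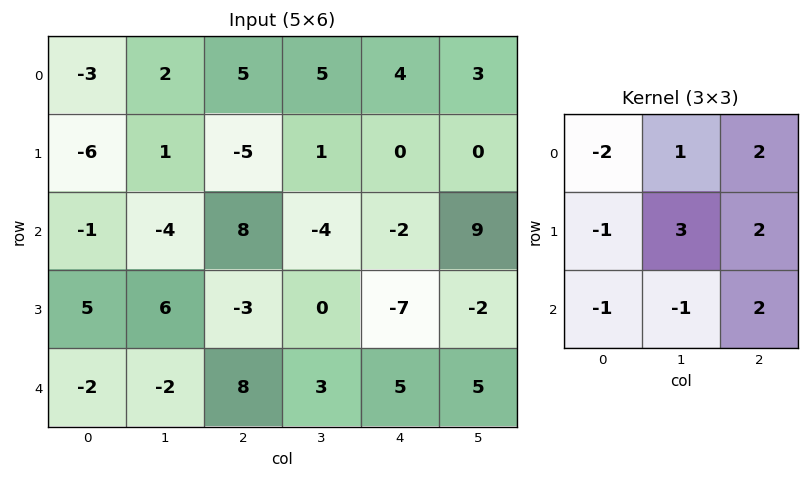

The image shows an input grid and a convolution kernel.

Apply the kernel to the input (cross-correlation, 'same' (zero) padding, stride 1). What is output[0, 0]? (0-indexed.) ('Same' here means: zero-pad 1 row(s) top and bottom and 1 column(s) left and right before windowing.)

The receptive field on the zero-padded input at this output position is [0 0 0 / 0 -3 2 / 0 -6 1]. Elementwise product with the kernel and sum: 0·-2 + 0·1 + 0·2 + 0·-1 + -3·3 + 2·2 + 0·-1 + -6·-1 + 1·2.

3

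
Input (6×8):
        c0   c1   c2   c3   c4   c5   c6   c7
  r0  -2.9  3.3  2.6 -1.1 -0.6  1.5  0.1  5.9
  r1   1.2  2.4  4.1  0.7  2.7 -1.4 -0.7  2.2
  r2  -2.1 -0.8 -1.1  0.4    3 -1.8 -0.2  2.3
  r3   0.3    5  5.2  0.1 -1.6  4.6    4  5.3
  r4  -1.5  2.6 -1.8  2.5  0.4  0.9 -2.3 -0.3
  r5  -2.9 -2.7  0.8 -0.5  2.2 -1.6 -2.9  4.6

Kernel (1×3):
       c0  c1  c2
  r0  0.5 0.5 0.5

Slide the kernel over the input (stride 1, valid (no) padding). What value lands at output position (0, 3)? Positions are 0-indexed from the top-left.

-0.1

The receptive field on the input at this output position is [-1.1 -0.6 1.5]. Elementwise product with the kernel and sum: -1.1·0.5 + -0.6·0.5 + 1.5·0.5.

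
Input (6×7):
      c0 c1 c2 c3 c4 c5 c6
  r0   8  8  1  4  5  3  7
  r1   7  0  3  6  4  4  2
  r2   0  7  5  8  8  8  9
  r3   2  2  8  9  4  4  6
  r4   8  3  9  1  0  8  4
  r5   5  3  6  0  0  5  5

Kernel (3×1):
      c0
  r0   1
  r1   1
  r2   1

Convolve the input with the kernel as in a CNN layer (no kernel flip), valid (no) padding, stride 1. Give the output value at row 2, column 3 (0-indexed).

18

The receptive field on the input at this output position is [8 / 9 / 1]. Elementwise product with the kernel and sum: 8·1 + 9·1 + 1·1.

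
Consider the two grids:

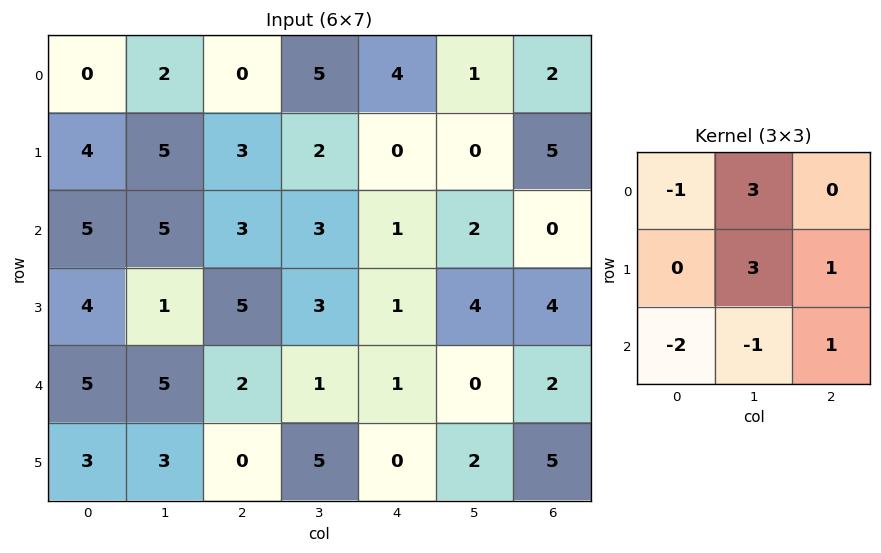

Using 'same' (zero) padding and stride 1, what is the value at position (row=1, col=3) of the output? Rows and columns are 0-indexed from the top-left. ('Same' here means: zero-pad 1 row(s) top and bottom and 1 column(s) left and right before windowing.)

The receptive field on the zero-padded input at this output position is [0 5 4 / 3 2 0 / 3 3 1]. Elementwise product with the kernel and sum: 0·-1 + 5·3 + 2·3 + 0·1 + 3·-2 + 3·-1 + 1·1.

13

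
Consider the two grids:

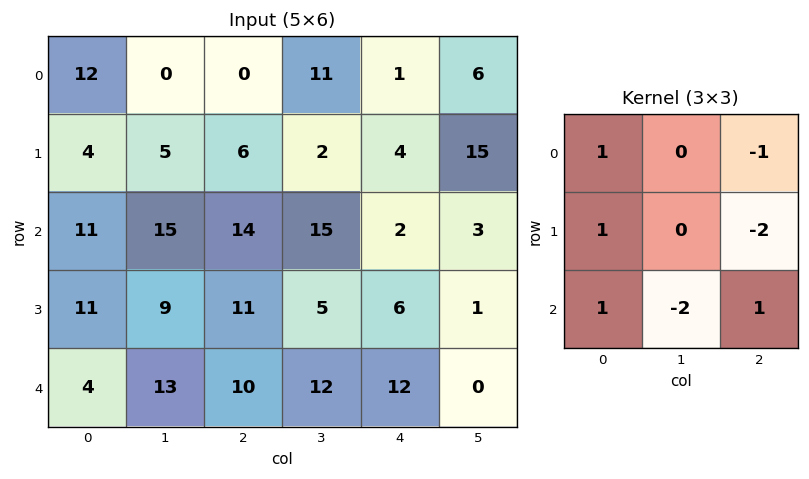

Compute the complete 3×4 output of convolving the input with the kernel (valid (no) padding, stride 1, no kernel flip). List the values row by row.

Output[0,0]: The receptive field on the input at this output position is [12 0 0 / 4 5 6 / 11 15 14]. Elementwise product with the kernel and sum: 12·1 + 0·-1 + 4·1 + 6·-2 + 11·1 + 15·-2 + 14·1.
Output[0,1]: The receptive field on the input at this output position is [0 0 11 / 5 6 2 / 15 14 15]. Elementwise product with the kernel and sum: 0·1 + 11·-1 + 5·1 + 2·-2 + 15·1 + 14·-2 + 15·1.

-1 -8 -17 -9
-15 -20 19 -10
-26 4 9 3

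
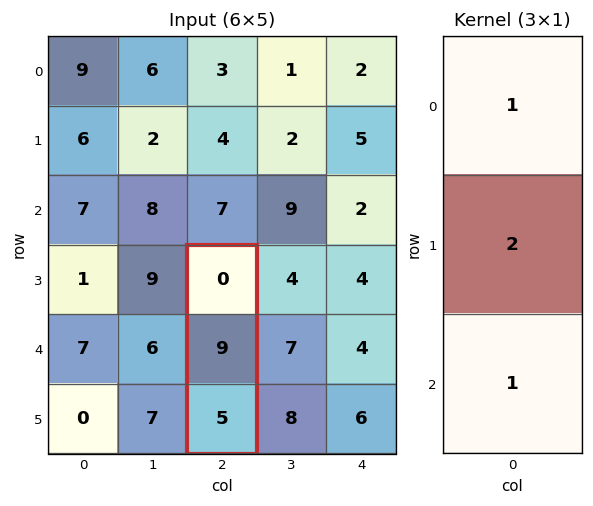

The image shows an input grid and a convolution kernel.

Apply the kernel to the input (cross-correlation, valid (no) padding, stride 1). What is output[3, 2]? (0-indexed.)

The receptive field on the input at this output position is [0 / 9 / 5]. Elementwise product with the kernel and sum: 0·1 + 9·2 + 5·1.

23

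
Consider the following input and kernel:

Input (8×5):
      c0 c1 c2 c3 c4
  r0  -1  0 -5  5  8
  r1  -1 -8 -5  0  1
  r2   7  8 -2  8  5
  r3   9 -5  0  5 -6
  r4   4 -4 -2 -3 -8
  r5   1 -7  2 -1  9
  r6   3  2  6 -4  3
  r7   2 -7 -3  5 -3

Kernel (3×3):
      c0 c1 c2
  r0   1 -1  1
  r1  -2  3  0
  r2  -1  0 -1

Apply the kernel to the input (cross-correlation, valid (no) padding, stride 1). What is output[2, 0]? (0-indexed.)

The receptive field on the input at this output position is [7 8 -2 / 9 -5 0 / 4 -4 -2]. Elementwise product with the kernel and sum: 7·1 + 8·-1 + -2·1 + 9·-2 + -5·3 + 4·-1 + -2·-1.

-38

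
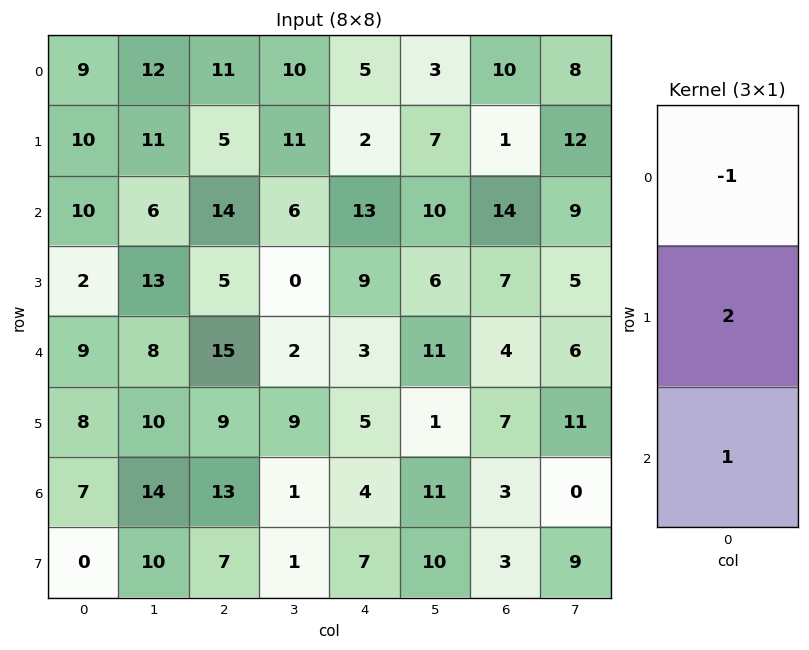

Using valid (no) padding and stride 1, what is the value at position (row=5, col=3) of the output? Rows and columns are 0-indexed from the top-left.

-6

The receptive field on the input at this output position is [9 / 1 / 1]. Elementwise product with the kernel and sum: 9·-1 + 1·2 + 1·1.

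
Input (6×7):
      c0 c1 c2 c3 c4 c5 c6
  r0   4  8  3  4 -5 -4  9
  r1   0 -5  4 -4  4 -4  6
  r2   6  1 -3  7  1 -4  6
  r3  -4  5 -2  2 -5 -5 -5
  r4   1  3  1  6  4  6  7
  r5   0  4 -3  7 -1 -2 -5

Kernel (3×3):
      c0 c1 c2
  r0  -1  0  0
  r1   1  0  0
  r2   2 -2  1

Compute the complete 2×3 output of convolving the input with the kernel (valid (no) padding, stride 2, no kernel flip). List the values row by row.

3 -18 25
-13 -5 -3

Output[0,0]: The receptive field on the input at this output position is [4 8 3 / 0 -5 4 / 6 1 -3]. Elementwise product with the kernel and sum: 4·-1 + 0·1 + 6·2 + 1·-2 + -3·1.
Output[0,1]: The receptive field on the input at this output position is [3 4 -5 / 4 -4 4 / -3 7 1]. Elementwise product with the kernel and sum: 3·-1 + 4·1 + -3·2 + 7·-2 + 1·1.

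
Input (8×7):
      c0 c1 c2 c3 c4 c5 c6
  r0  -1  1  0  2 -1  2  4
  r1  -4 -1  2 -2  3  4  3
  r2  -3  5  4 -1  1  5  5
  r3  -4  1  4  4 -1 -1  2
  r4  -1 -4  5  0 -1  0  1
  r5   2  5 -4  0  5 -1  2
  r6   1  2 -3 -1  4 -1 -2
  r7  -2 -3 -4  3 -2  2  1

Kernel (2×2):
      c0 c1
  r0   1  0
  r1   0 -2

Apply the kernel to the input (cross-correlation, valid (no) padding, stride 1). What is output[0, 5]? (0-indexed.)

The receptive field on the input at this output position is [2 4 / 4 3]. Elementwise product with the kernel and sum: 2·1 + 3·-2.

-4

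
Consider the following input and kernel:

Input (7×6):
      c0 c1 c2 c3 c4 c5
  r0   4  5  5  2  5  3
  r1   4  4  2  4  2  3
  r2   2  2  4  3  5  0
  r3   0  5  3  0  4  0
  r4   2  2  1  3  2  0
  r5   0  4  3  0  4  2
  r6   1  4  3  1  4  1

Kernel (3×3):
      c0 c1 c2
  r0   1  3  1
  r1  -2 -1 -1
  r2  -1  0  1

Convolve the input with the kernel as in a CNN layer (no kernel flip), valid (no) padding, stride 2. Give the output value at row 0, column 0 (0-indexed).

The receptive field on the input at this output position is [4 5 5 / 4 4 2 / 2 2 4]. Elementwise product with the kernel and sum: 4·1 + 5·3 + 5·1 + 4·-2 + 4·-1 + 2·-1 + 2·-1 + 4·1.

12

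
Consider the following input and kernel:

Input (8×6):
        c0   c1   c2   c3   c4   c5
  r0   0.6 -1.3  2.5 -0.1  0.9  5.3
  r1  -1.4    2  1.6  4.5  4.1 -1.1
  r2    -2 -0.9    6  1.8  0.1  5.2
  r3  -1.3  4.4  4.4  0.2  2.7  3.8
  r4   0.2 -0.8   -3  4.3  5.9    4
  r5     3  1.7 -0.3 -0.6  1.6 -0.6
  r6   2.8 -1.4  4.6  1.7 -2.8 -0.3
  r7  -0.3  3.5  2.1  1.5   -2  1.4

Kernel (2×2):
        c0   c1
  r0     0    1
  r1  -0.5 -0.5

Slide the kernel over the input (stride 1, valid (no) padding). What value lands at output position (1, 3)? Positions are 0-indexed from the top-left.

The receptive field on the input at this output position is [4.5 4.1 / 1.8 0.1]. Elementwise product with the kernel and sum: 4.1·1 + 1.8·-0.5 + 0.1·-0.5.

3.15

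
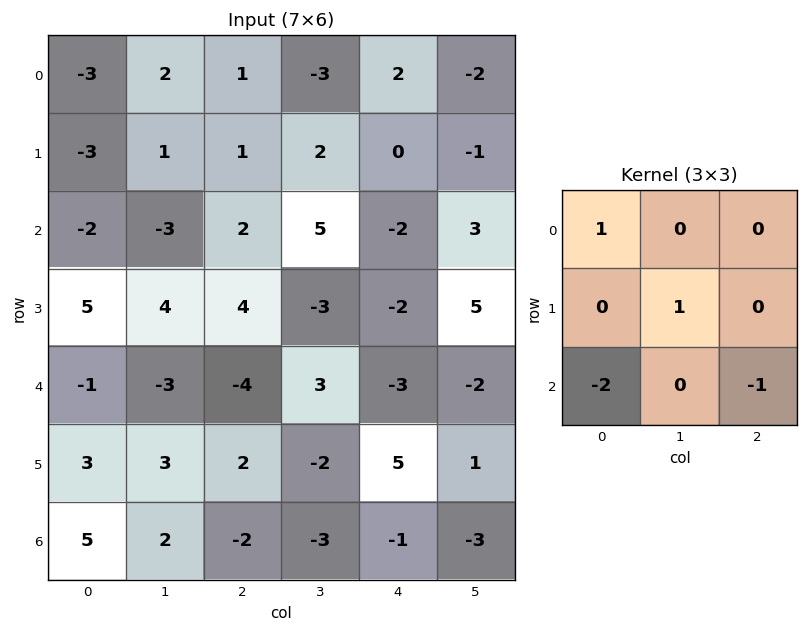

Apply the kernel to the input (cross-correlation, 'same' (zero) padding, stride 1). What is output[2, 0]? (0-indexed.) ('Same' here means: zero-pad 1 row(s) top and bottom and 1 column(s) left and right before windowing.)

-6

The receptive field on the zero-padded input at this output position is [0 -3 1 / 0 -2 -3 / 0 5 4]. Elementwise product with the kernel and sum: 0·1 + -2·1 + 0·-2 + 4·-1.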